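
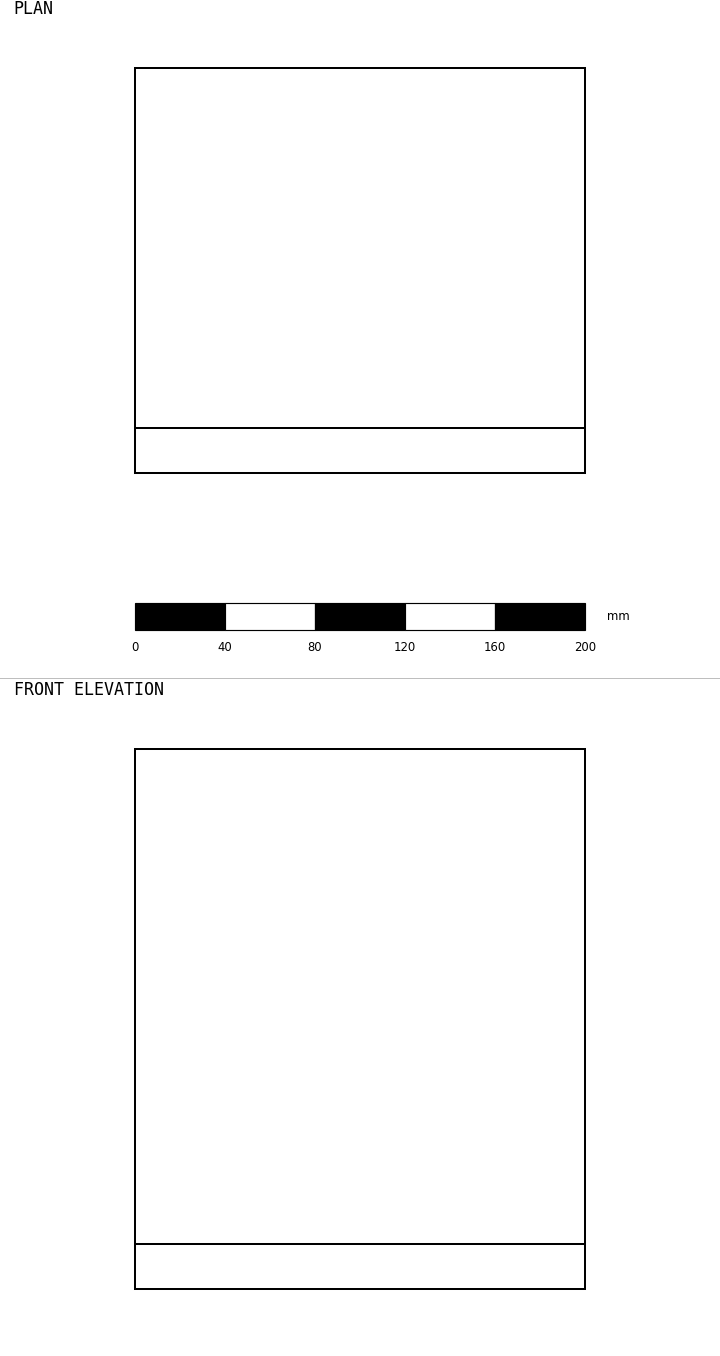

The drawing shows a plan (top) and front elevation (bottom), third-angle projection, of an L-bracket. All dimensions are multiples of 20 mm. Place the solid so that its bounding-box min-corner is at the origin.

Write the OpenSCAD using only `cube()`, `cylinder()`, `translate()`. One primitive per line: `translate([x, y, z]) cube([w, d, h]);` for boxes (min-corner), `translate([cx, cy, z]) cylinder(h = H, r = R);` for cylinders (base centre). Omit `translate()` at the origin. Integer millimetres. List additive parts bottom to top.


cube([200, 180, 20]);
translate([0, 0, 20]) cube([200, 20, 220]);


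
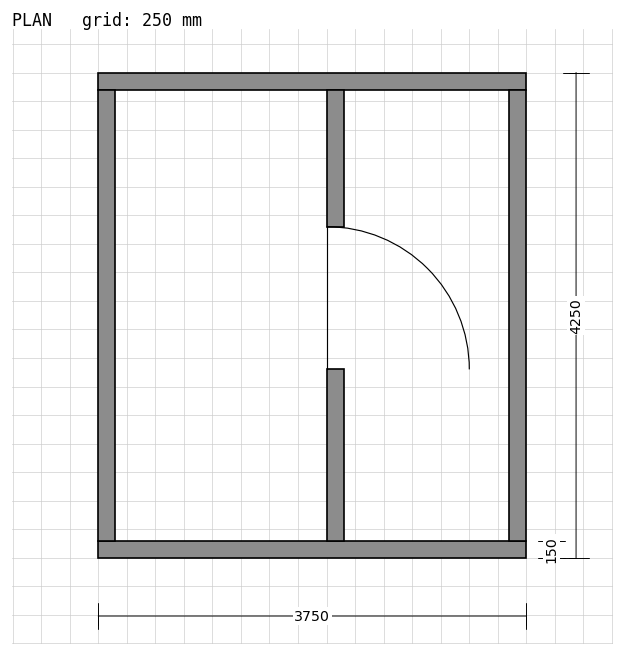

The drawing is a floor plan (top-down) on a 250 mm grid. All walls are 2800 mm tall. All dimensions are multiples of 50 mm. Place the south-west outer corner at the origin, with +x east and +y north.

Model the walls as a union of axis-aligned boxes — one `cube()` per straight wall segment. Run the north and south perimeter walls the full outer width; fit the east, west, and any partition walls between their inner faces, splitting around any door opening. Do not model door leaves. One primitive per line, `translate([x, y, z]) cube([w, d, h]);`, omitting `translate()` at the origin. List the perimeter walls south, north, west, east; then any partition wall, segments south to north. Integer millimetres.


cube([3750, 150, 2800]);
translate([0, 4100, 0]) cube([3750, 150, 2800]);
translate([0, 150, 0]) cube([150, 3950, 2800]);
translate([3600, 150, 0]) cube([150, 3950, 2800]);
translate([2000, 150, 0]) cube([150, 1500, 2800]);
translate([2000, 2900, 0]) cube([150, 1200, 2800]);


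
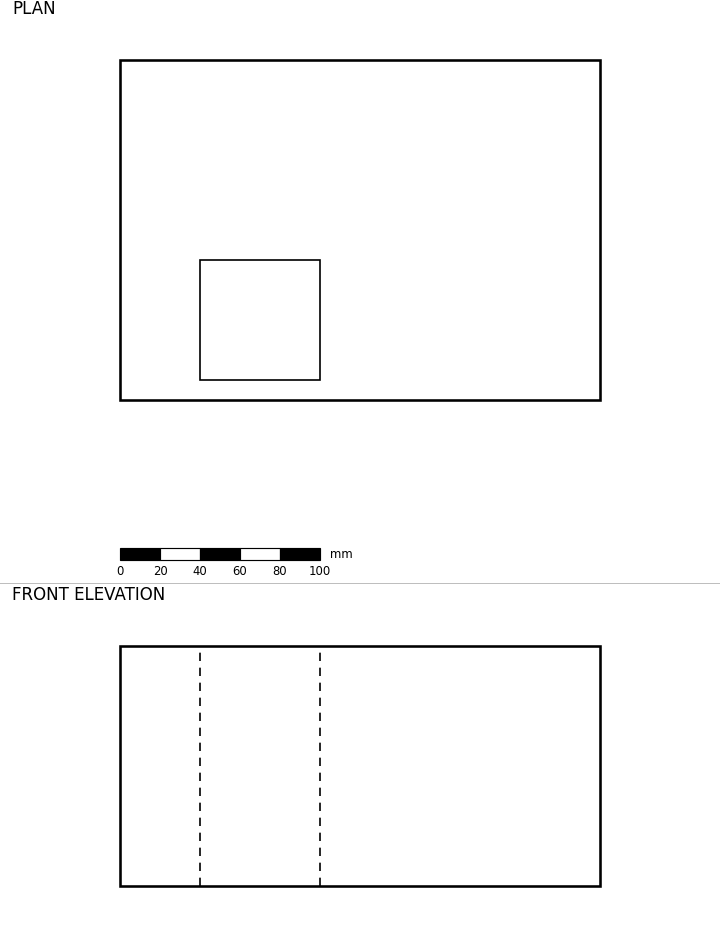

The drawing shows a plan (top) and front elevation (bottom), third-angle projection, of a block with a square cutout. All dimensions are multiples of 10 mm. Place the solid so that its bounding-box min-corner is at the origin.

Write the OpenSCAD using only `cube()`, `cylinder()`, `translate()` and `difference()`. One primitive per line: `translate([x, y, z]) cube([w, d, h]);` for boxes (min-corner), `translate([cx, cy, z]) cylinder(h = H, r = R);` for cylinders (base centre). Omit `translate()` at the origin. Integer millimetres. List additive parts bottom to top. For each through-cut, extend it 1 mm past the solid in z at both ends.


difference() {
  cube([240, 170, 120]);
  translate([40, 10, -1]) cube([60, 60, 122]);
}


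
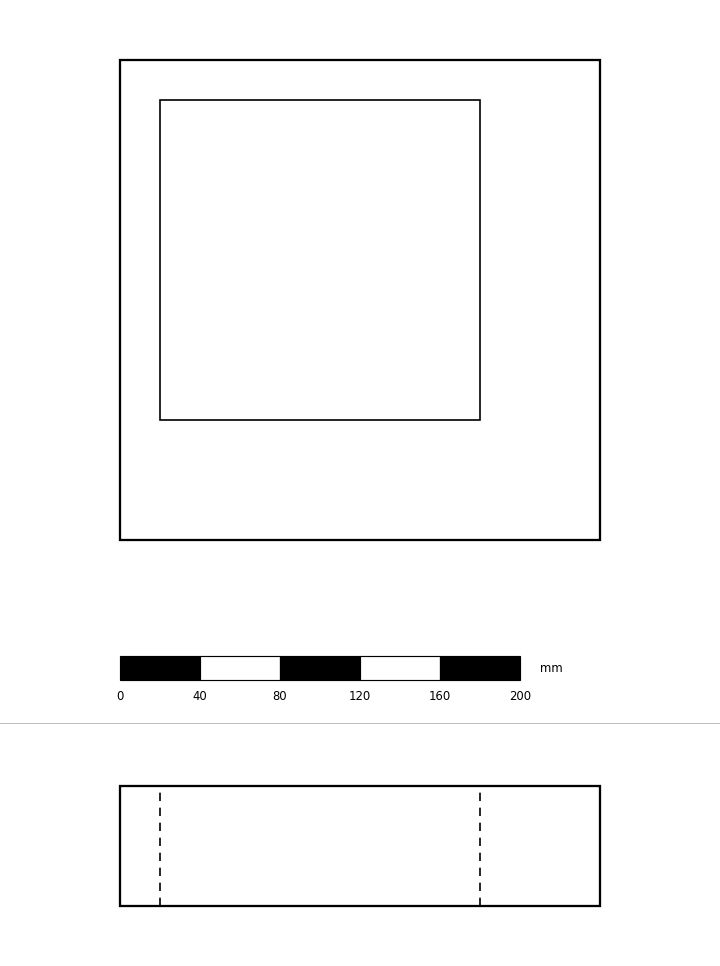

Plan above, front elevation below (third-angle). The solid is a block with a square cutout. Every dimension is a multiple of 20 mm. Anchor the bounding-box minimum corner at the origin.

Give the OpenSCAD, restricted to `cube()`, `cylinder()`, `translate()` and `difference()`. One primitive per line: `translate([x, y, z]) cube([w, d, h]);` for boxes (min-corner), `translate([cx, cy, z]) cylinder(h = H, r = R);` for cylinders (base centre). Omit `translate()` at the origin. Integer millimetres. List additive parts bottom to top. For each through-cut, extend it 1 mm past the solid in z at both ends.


difference() {
  cube([240, 240, 60]);
  translate([20, 60, -1]) cube([160, 160, 62]);
}


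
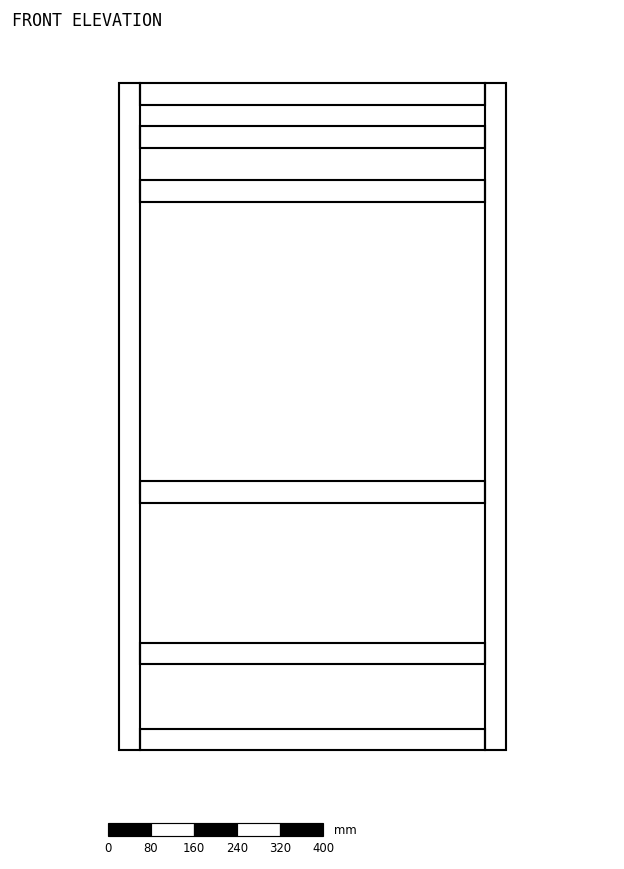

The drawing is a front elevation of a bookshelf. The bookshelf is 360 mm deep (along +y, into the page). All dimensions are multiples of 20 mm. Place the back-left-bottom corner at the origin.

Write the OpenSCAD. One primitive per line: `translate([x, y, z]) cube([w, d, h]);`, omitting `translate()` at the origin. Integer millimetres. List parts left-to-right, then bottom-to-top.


cube([40, 360, 1240]);
translate([40, 0, 0]) cube([640, 360, 40]);
translate([40, 0, 160]) cube([640, 360, 40]);
translate([40, 0, 460]) cube([640, 360, 40]);
translate([40, 0, 1020]) cube([640, 360, 40]);
translate([40, 0, 1120]) cube([640, 360, 40]);
translate([40, 0, 1200]) cube([640, 360, 40]);
translate([680, 0, 0]) cube([40, 360, 1240]);


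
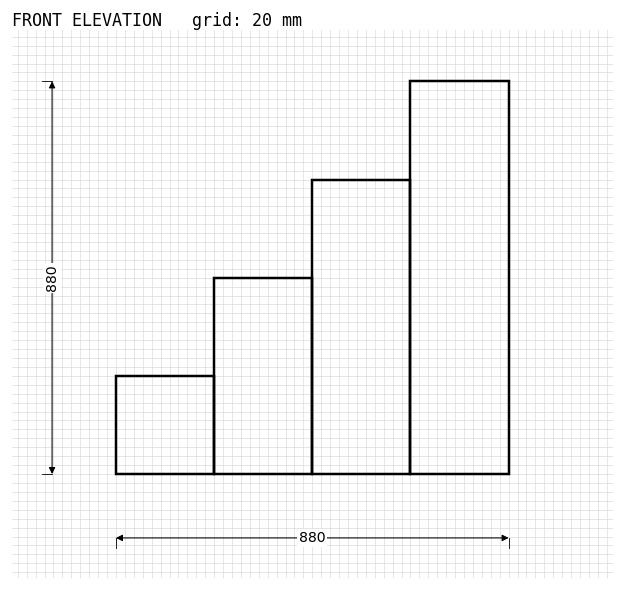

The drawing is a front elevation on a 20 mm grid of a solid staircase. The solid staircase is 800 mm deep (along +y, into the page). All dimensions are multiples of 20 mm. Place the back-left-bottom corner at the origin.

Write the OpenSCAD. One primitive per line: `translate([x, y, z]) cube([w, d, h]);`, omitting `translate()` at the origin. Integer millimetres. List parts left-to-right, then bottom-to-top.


cube([220, 800, 220]);
translate([220, 0, 0]) cube([220, 800, 440]);
translate([440, 0, 0]) cube([220, 800, 660]);
translate([660, 0, 0]) cube([220, 800, 880]);


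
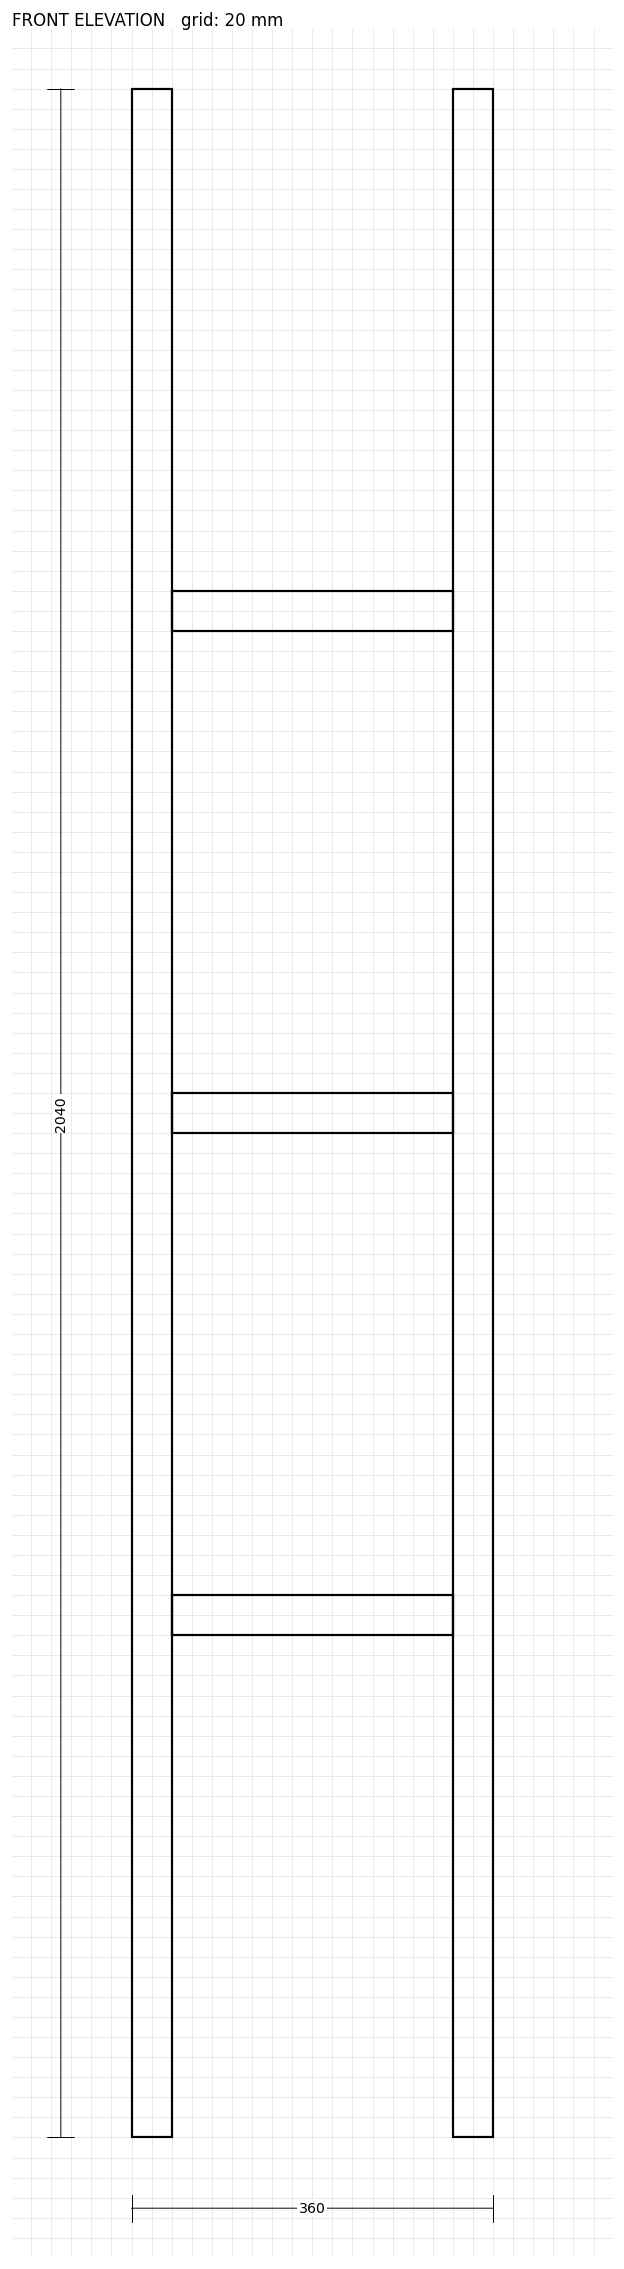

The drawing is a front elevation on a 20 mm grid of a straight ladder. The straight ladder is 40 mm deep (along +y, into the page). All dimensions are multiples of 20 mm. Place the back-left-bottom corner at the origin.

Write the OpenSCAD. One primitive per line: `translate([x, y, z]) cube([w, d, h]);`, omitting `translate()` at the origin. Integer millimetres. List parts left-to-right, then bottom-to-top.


cube([40, 40, 2040]);
translate([40, 0, 500]) cube([280, 40, 40]);
translate([40, 0, 1000]) cube([280, 40, 40]);
translate([40, 0, 1500]) cube([280, 40, 40]);
translate([320, 0, 0]) cube([40, 40, 2040]);


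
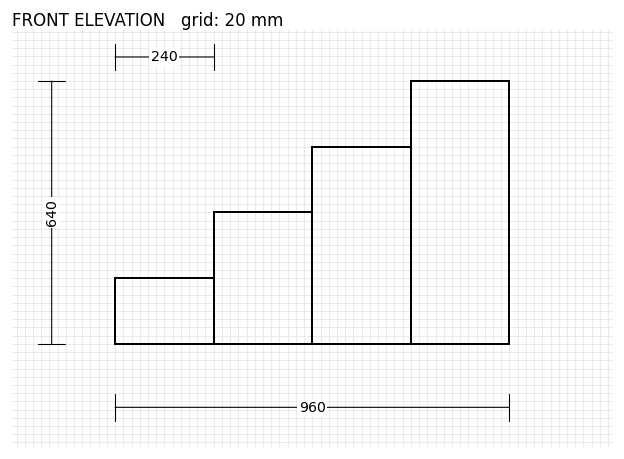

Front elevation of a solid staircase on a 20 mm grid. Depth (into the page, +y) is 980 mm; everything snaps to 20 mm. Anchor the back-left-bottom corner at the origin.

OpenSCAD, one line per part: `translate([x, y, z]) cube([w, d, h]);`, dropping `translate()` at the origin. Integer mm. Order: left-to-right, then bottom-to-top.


cube([240, 980, 160]);
translate([240, 0, 0]) cube([240, 980, 320]);
translate([480, 0, 0]) cube([240, 980, 480]);
translate([720, 0, 0]) cube([240, 980, 640]);


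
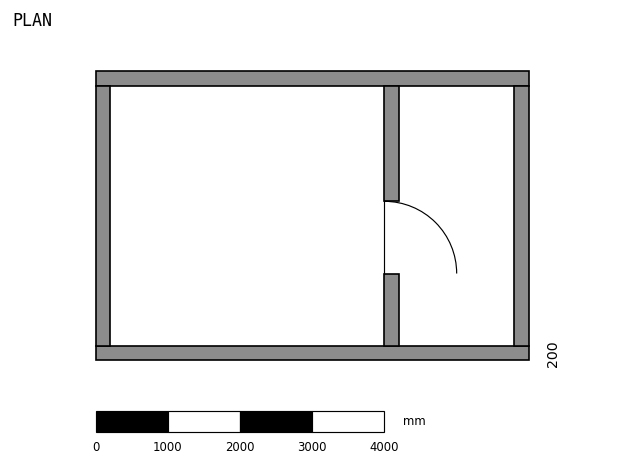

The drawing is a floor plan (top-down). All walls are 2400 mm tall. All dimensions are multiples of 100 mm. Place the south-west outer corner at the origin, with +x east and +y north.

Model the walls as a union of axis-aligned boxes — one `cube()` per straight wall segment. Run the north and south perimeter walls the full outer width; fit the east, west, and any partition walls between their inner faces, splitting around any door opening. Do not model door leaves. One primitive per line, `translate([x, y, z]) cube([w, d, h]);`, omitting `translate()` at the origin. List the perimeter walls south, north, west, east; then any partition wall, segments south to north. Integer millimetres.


cube([6000, 200, 2400]);
translate([0, 3800, 0]) cube([6000, 200, 2400]);
translate([0, 200, 0]) cube([200, 3600, 2400]);
translate([5800, 200, 0]) cube([200, 3600, 2400]);
translate([4000, 200, 0]) cube([200, 1000, 2400]);
translate([4000, 2200, 0]) cube([200, 1600, 2400]);


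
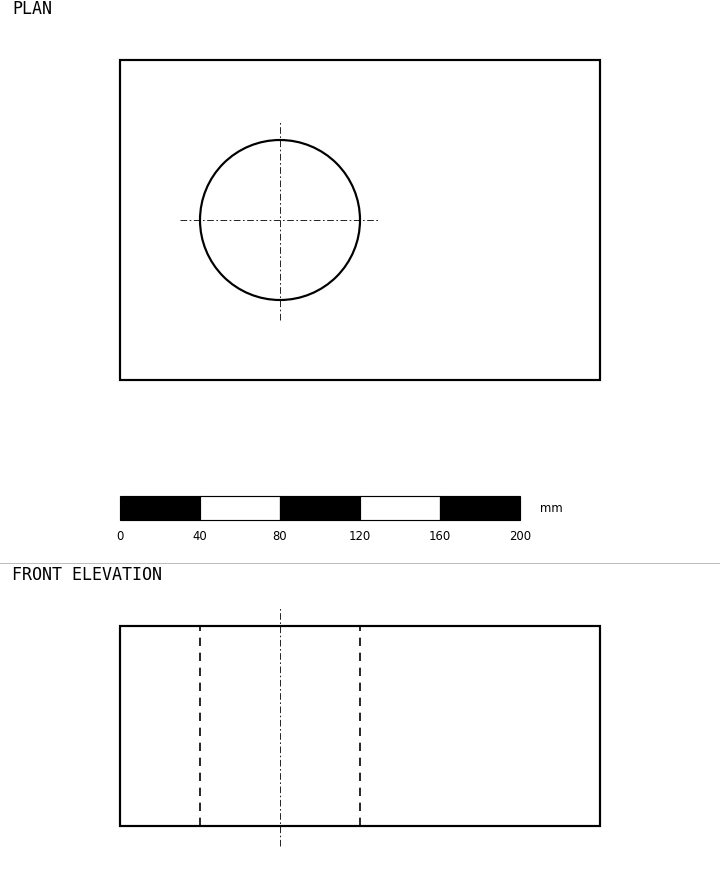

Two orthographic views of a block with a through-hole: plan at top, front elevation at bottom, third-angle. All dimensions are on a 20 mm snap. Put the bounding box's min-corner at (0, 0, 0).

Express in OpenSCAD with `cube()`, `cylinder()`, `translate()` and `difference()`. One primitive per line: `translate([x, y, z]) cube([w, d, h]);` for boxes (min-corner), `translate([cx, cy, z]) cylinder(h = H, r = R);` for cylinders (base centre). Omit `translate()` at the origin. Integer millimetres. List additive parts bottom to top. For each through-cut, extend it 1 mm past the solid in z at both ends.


difference() {
  cube([240, 160, 100]);
  translate([80, 80, -1]) cylinder(h = 102, r = 40);
}


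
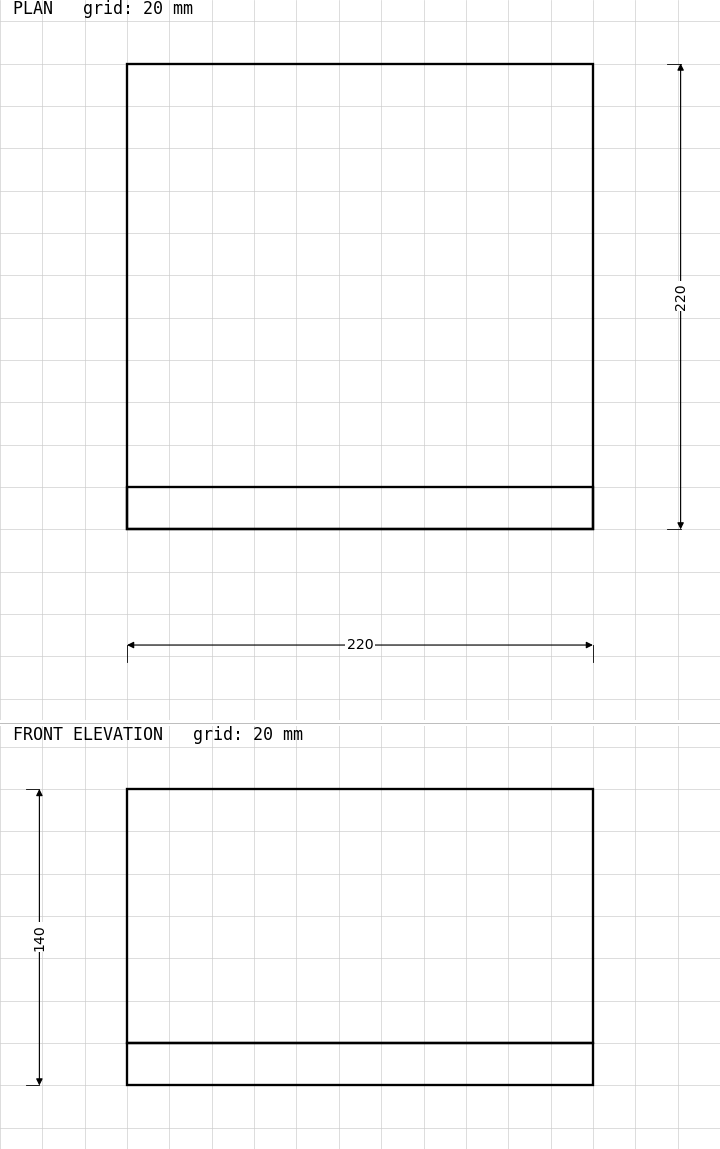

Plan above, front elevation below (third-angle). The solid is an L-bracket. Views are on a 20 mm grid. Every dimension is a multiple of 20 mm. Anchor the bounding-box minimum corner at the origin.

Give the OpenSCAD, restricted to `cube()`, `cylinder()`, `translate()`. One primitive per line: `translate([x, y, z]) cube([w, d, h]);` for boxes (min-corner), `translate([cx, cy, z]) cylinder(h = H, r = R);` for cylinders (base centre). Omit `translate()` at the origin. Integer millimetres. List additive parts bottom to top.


cube([220, 220, 20]);
translate([0, 0, 20]) cube([220, 20, 120]);


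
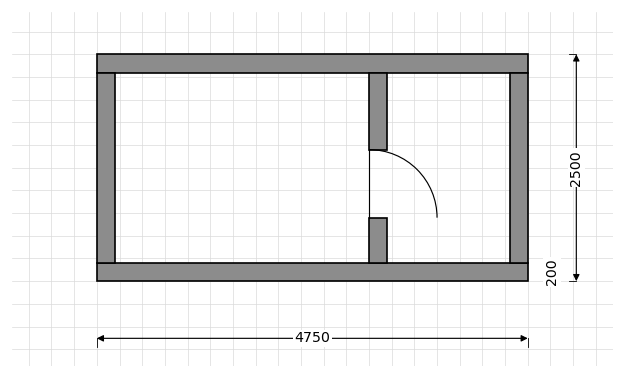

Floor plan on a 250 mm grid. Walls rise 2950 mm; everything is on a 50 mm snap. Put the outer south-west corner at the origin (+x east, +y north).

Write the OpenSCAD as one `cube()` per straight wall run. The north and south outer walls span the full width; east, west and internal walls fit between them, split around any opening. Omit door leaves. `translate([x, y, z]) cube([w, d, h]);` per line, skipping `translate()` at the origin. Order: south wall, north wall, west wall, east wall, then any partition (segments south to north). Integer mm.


cube([4750, 200, 2950]);
translate([0, 2300, 0]) cube([4750, 200, 2950]);
translate([0, 200, 0]) cube([200, 2100, 2950]);
translate([4550, 200, 0]) cube([200, 2100, 2950]);
translate([3000, 200, 0]) cube([200, 500, 2950]);
translate([3000, 1450, 0]) cube([200, 850, 2950]);


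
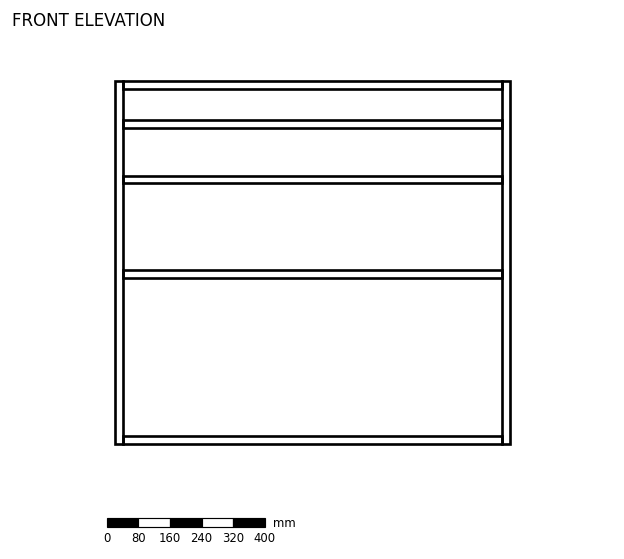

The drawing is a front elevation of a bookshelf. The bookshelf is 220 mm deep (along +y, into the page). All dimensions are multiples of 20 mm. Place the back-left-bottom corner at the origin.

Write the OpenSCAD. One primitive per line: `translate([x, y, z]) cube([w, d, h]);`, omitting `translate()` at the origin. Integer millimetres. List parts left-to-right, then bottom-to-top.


cube([20, 220, 920]);
translate([20, 0, 0]) cube([960, 220, 20]);
translate([20, 0, 420]) cube([960, 220, 20]);
translate([20, 0, 660]) cube([960, 220, 20]);
translate([20, 0, 800]) cube([960, 220, 20]);
translate([20, 0, 900]) cube([960, 220, 20]);
translate([980, 0, 0]) cube([20, 220, 920]);


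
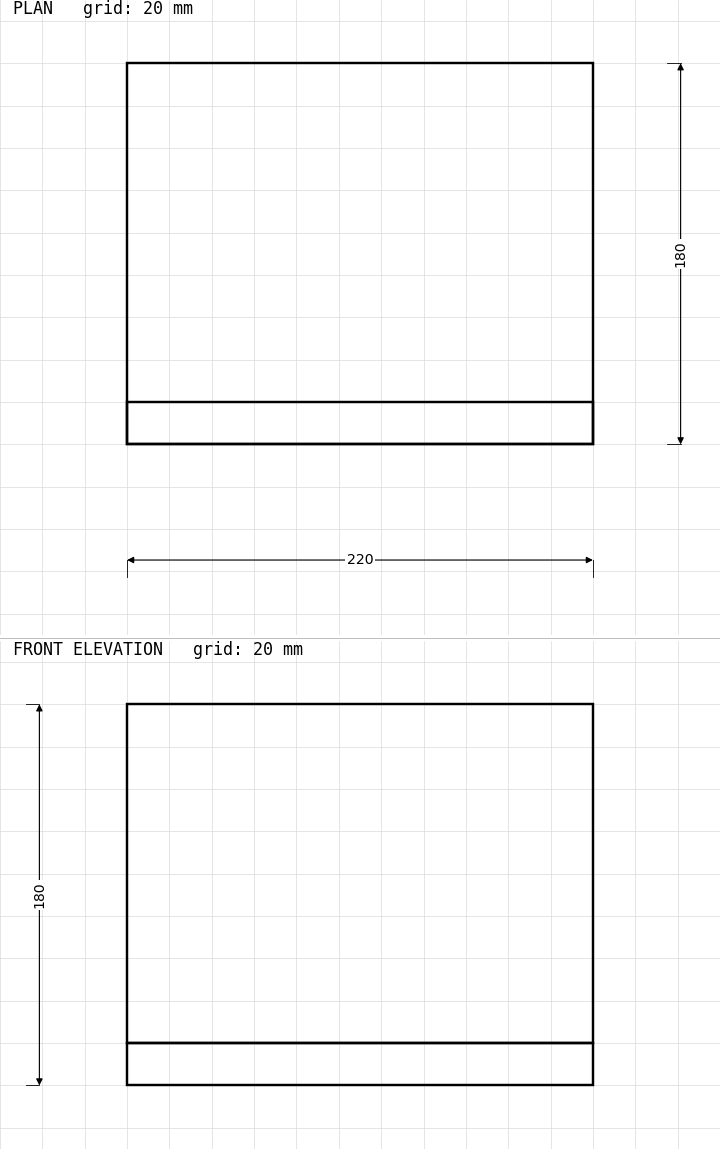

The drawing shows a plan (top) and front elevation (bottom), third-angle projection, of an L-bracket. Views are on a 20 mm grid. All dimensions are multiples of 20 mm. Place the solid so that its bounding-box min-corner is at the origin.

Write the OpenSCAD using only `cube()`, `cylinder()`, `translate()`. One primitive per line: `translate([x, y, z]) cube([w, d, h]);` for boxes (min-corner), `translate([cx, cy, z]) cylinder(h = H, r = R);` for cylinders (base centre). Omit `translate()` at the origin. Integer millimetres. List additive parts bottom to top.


cube([220, 180, 20]);
translate([0, 0, 20]) cube([220, 20, 160]);


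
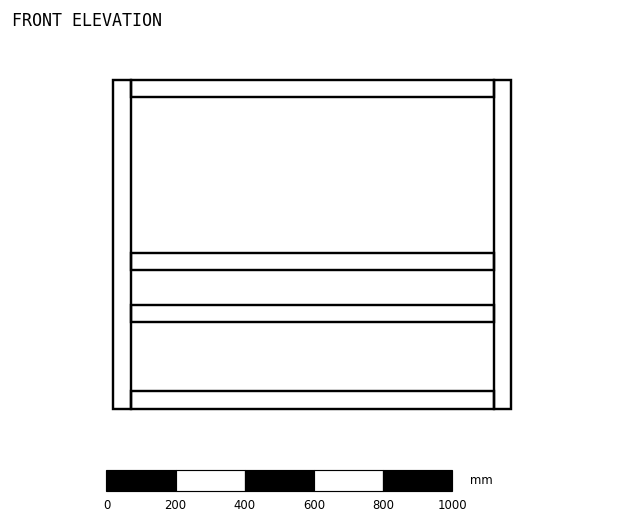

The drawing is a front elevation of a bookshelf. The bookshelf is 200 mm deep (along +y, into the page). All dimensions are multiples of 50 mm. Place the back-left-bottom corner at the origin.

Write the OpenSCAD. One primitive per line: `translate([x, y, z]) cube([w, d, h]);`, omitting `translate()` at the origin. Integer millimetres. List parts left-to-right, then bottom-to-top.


cube([50, 200, 950]);
translate([50, 0, 0]) cube([1050, 200, 50]);
translate([50, 0, 250]) cube([1050, 200, 50]);
translate([50, 0, 400]) cube([1050, 200, 50]);
translate([50, 0, 900]) cube([1050, 200, 50]);
translate([1100, 0, 0]) cube([50, 200, 950]);


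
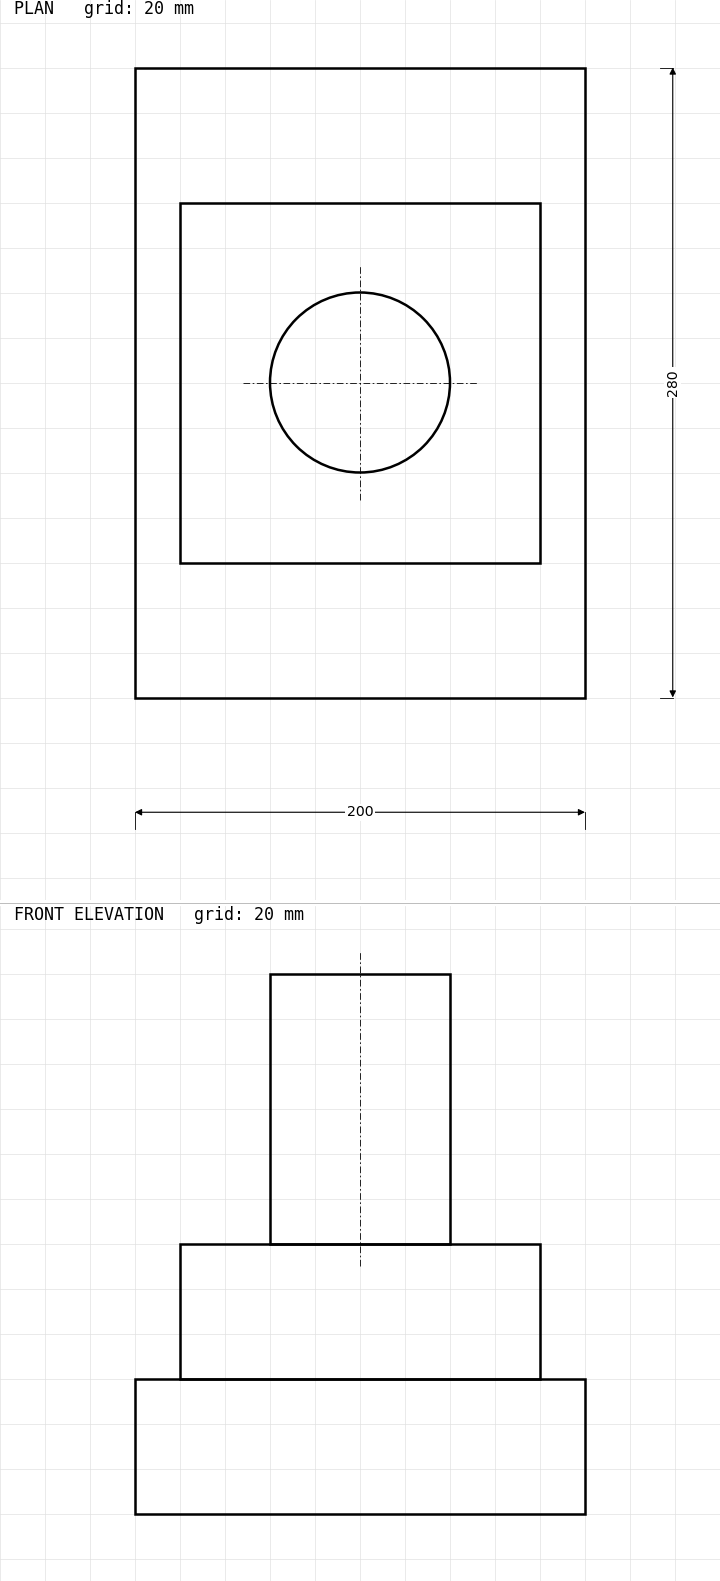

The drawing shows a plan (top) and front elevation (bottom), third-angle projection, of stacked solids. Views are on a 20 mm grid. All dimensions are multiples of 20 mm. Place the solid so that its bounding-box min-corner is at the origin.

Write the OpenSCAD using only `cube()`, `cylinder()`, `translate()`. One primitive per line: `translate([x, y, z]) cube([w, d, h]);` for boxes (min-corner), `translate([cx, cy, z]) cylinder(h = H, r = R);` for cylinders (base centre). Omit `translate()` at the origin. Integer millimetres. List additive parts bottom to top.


cube([200, 280, 60]);
translate([20, 60, 60]) cube([160, 160, 60]);
translate([100, 140, 120]) cylinder(h = 120, r = 40);


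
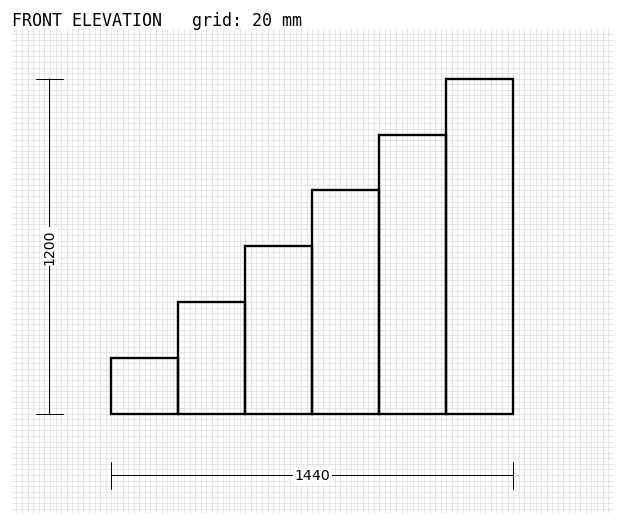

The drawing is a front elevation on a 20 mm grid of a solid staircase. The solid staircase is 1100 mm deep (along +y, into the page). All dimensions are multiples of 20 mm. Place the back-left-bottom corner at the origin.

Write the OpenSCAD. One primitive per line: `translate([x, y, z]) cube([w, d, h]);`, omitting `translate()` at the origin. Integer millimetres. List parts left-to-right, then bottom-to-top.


cube([240, 1100, 200]);
translate([240, 0, 0]) cube([240, 1100, 400]);
translate([480, 0, 0]) cube([240, 1100, 600]);
translate([720, 0, 0]) cube([240, 1100, 800]);
translate([960, 0, 0]) cube([240, 1100, 1000]);
translate([1200, 0, 0]) cube([240, 1100, 1200]);


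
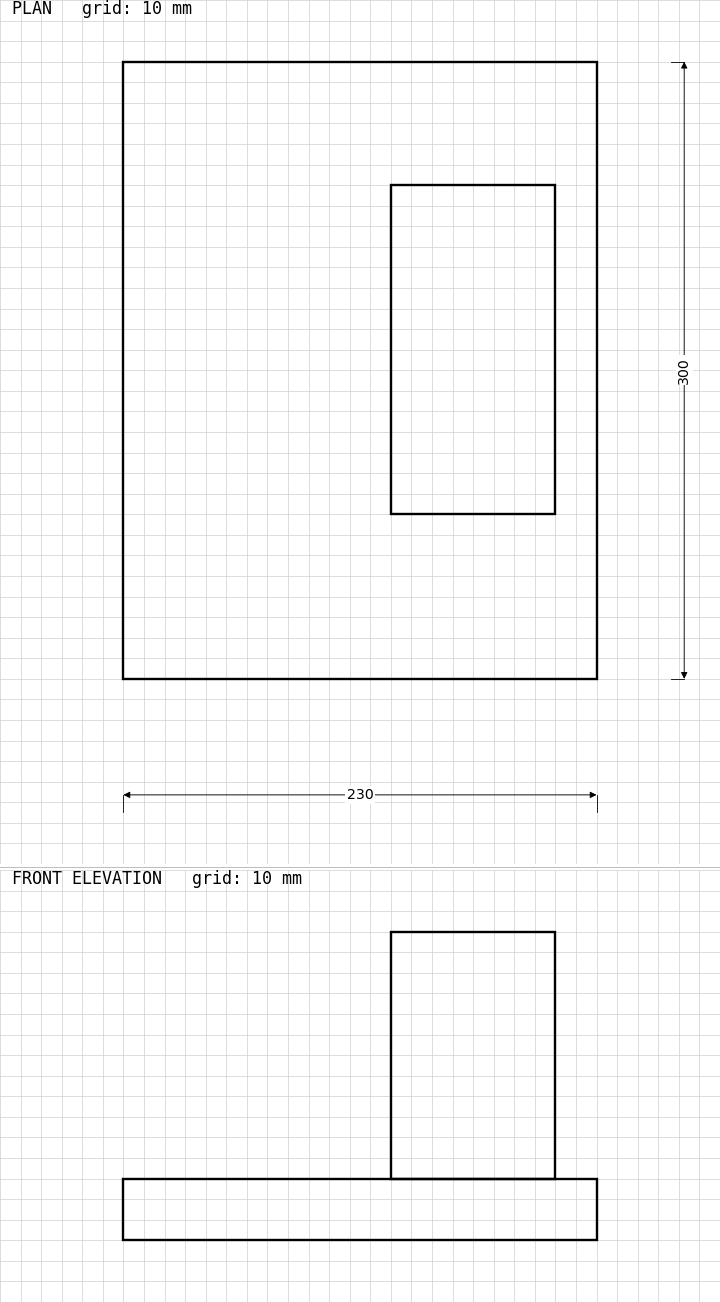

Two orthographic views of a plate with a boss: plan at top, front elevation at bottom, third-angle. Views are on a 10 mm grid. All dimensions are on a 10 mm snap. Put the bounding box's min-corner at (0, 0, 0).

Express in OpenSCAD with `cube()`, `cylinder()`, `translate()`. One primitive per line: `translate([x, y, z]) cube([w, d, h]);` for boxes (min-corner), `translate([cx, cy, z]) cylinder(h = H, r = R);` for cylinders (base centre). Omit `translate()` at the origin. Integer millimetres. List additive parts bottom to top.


cube([230, 300, 30]);
translate([130, 80, 30]) cube([80, 160, 120]);


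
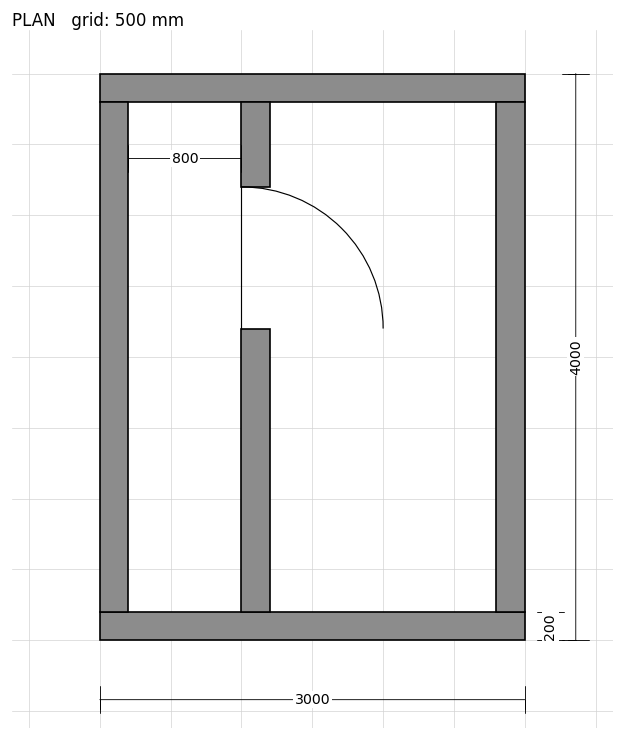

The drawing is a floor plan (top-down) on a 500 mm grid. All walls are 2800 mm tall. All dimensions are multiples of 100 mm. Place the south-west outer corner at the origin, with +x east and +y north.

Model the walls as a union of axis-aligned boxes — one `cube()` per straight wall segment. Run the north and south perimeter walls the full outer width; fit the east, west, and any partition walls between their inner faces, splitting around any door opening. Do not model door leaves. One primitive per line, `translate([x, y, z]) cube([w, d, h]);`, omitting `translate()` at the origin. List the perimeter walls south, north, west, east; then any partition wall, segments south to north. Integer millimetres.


cube([3000, 200, 2800]);
translate([0, 3800, 0]) cube([3000, 200, 2800]);
translate([0, 200, 0]) cube([200, 3600, 2800]);
translate([2800, 200, 0]) cube([200, 3600, 2800]);
translate([1000, 200, 0]) cube([200, 2000, 2800]);
translate([1000, 3200, 0]) cube([200, 600, 2800]);


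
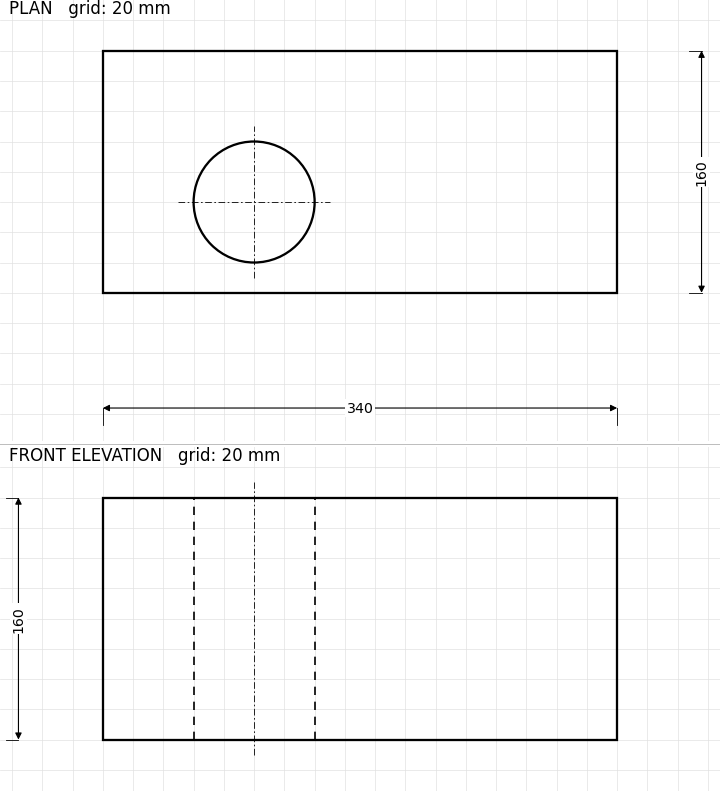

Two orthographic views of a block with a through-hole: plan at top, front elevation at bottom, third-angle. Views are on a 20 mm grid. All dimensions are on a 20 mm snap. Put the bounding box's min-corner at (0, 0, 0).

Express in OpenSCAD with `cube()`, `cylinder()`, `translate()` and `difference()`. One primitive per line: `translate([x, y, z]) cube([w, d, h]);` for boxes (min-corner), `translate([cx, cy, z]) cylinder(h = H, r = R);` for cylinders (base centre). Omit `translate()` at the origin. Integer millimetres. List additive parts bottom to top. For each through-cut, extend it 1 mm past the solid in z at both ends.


difference() {
  cube([340, 160, 160]);
  translate([100, 60, -1]) cylinder(h = 162, r = 40);
}


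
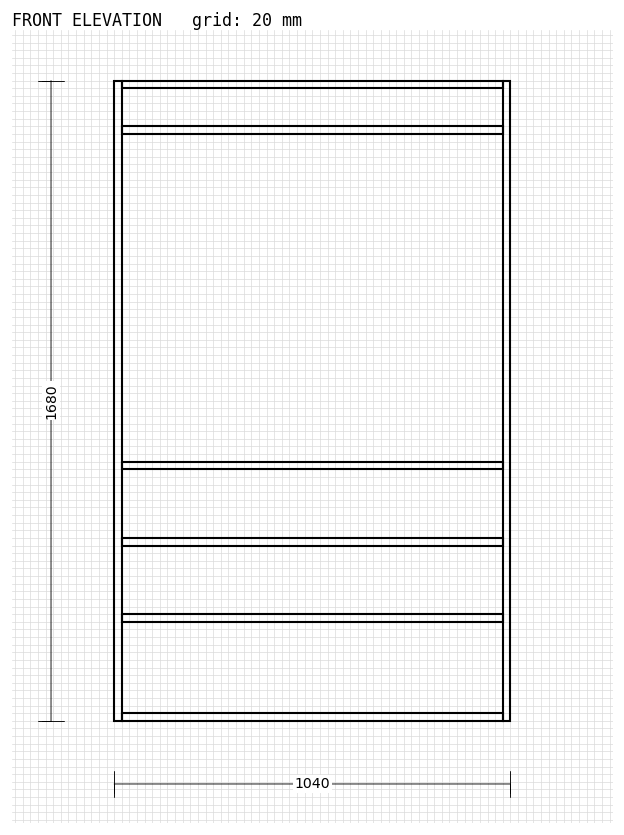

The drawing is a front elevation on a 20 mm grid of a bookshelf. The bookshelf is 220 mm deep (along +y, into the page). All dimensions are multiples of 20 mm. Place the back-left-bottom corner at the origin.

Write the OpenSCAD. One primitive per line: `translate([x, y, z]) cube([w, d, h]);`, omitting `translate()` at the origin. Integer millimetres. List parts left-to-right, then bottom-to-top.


cube([20, 220, 1680]);
translate([20, 0, 0]) cube([1000, 220, 20]);
translate([20, 0, 260]) cube([1000, 220, 20]);
translate([20, 0, 460]) cube([1000, 220, 20]);
translate([20, 0, 660]) cube([1000, 220, 20]);
translate([20, 0, 1540]) cube([1000, 220, 20]);
translate([20, 0, 1660]) cube([1000, 220, 20]);
translate([1020, 0, 0]) cube([20, 220, 1680]);


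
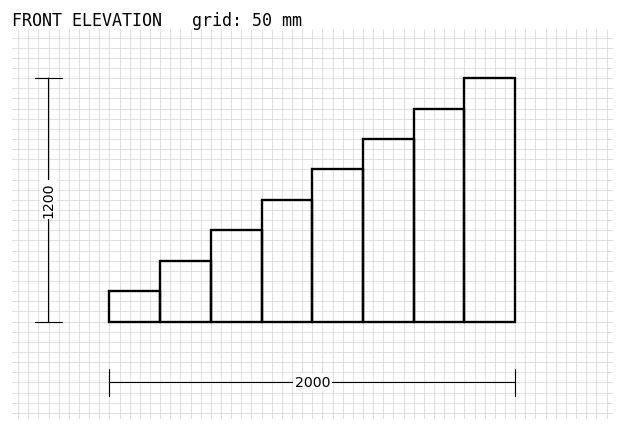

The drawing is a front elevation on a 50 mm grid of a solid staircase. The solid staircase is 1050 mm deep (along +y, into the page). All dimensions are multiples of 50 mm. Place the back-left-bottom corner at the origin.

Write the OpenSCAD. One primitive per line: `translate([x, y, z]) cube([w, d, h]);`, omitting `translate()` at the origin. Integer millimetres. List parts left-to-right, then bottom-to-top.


cube([250, 1050, 150]);
translate([250, 0, 0]) cube([250, 1050, 300]);
translate([500, 0, 0]) cube([250, 1050, 450]);
translate([750, 0, 0]) cube([250, 1050, 600]);
translate([1000, 0, 0]) cube([250, 1050, 750]);
translate([1250, 0, 0]) cube([250, 1050, 900]);
translate([1500, 0, 0]) cube([250, 1050, 1050]);
translate([1750, 0, 0]) cube([250, 1050, 1200]);


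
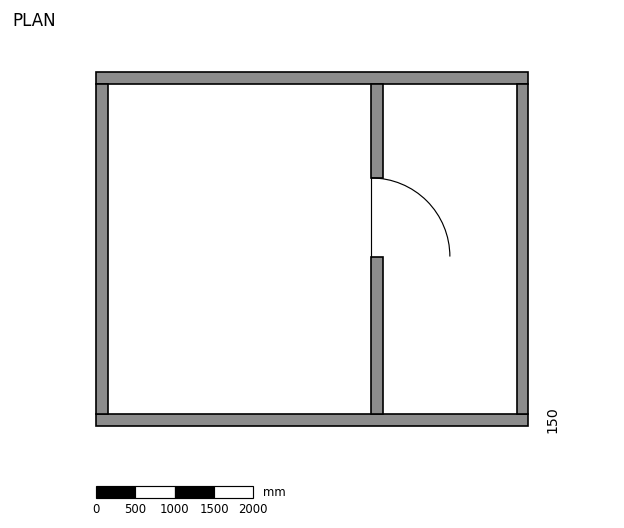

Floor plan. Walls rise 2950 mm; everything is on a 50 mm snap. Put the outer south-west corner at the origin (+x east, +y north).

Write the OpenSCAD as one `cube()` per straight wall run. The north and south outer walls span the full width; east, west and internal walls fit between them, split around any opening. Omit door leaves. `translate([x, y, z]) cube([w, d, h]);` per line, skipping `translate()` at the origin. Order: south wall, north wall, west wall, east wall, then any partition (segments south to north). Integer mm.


cube([5500, 150, 2950]);
translate([0, 4350, 0]) cube([5500, 150, 2950]);
translate([0, 150, 0]) cube([150, 4200, 2950]);
translate([5350, 150, 0]) cube([150, 4200, 2950]);
translate([3500, 150, 0]) cube([150, 2000, 2950]);
translate([3500, 3150, 0]) cube([150, 1200, 2950]);


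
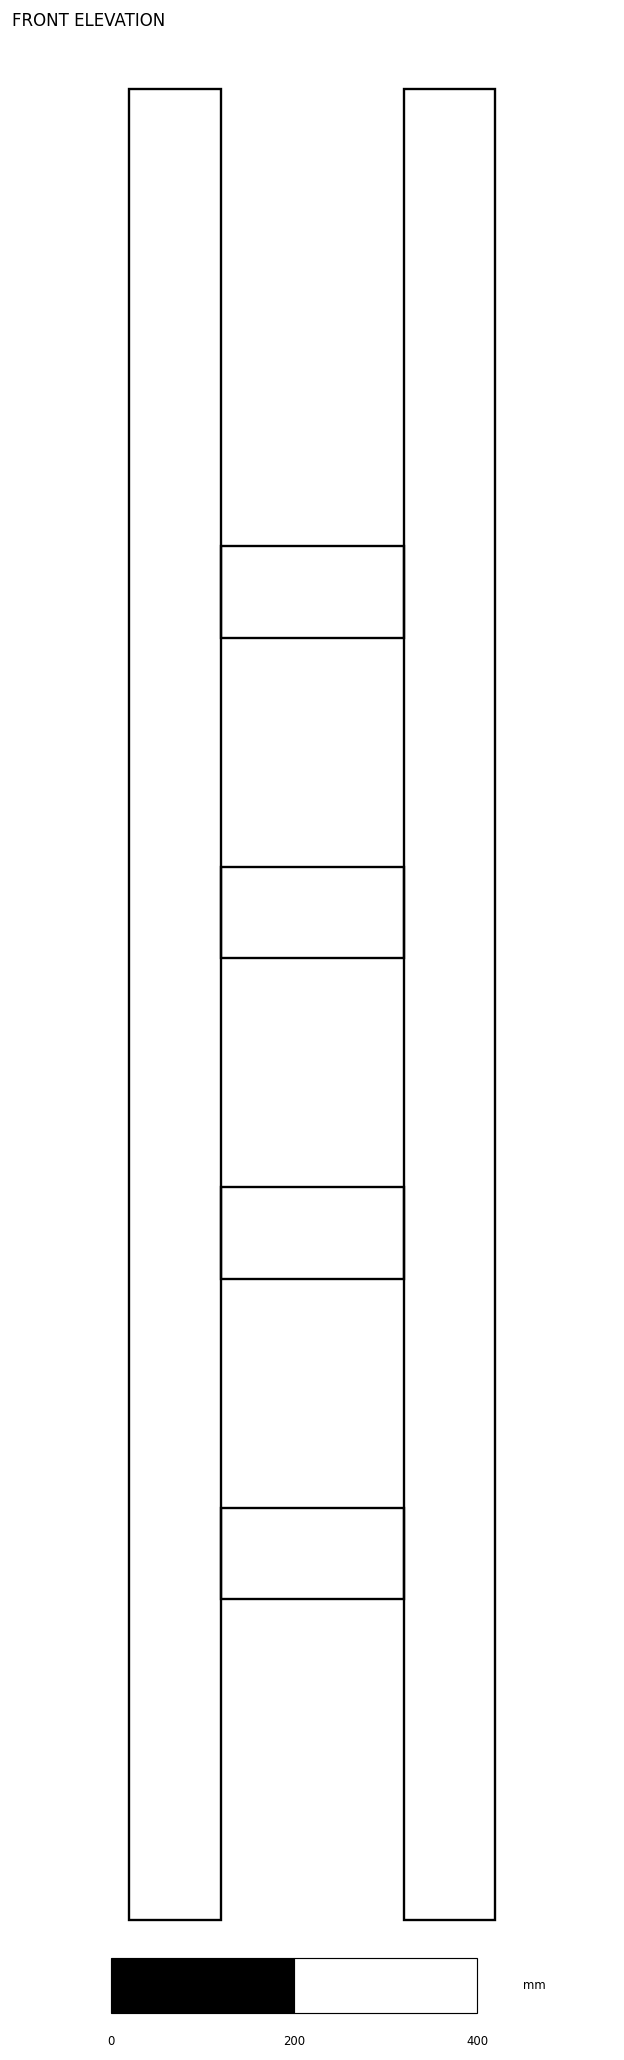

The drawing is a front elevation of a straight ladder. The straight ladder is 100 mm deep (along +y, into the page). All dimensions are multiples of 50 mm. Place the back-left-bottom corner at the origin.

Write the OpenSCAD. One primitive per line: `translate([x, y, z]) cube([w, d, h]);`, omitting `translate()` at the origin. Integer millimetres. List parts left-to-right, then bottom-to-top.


cube([100, 100, 2000]);
translate([100, 0, 350]) cube([200, 100, 100]);
translate([100, 0, 700]) cube([200, 100, 100]);
translate([100, 0, 1050]) cube([200, 100, 100]);
translate([100, 0, 1400]) cube([200, 100, 100]);
translate([300, 0, 0]) cube([100, 100, 2000]);


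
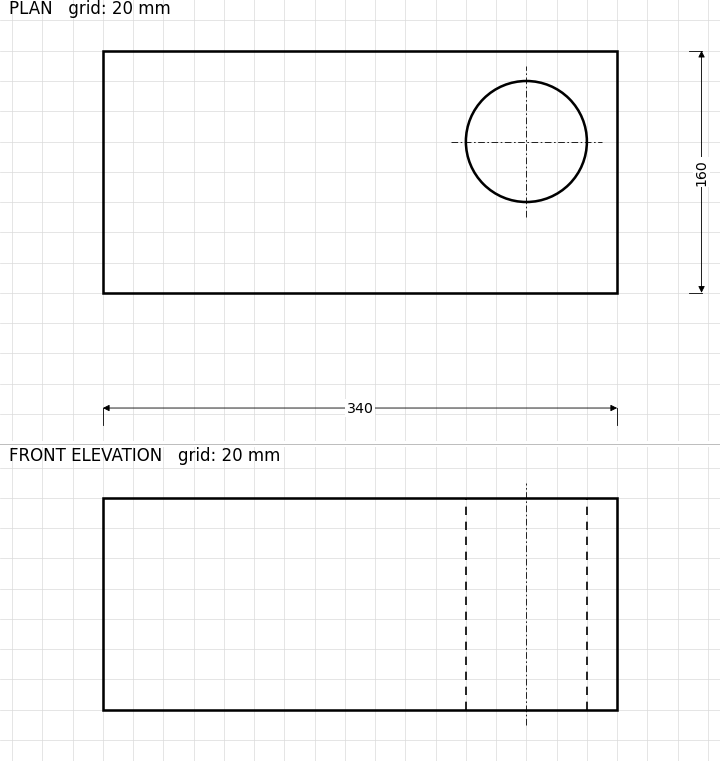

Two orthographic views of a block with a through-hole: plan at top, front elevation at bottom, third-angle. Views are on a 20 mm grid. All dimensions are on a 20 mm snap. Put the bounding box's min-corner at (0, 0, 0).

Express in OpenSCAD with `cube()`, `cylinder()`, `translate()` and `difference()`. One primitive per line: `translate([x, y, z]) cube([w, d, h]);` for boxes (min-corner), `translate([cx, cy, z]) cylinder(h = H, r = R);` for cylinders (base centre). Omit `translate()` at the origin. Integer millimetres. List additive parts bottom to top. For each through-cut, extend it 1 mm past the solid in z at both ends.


difference() {
  cube([340, 160, 140]);
  translate([280, 100, -1]) cylinder(h = 142, r = 40);
}


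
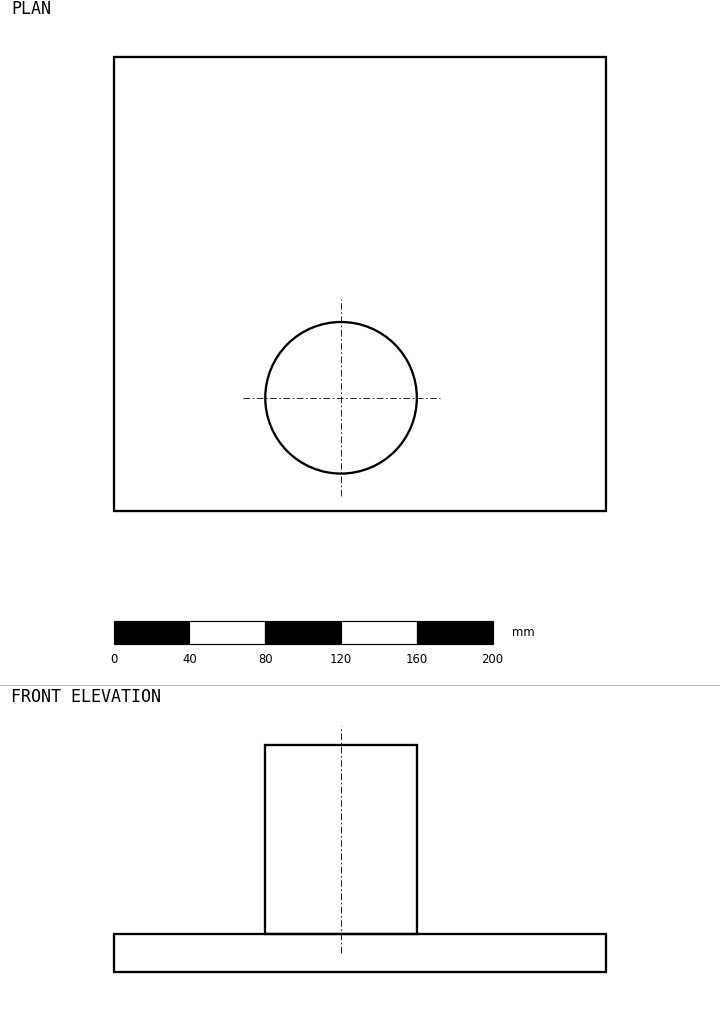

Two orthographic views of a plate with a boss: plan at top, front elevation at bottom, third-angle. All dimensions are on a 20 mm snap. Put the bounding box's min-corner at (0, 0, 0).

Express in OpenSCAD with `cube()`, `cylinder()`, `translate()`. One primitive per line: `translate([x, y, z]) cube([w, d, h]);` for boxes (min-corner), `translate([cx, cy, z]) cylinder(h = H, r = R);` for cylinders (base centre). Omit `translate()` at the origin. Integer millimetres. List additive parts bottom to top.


cube([260, 240, 20]);
translate([120, 60, 20]) cylinder(h = 100, r = 40);


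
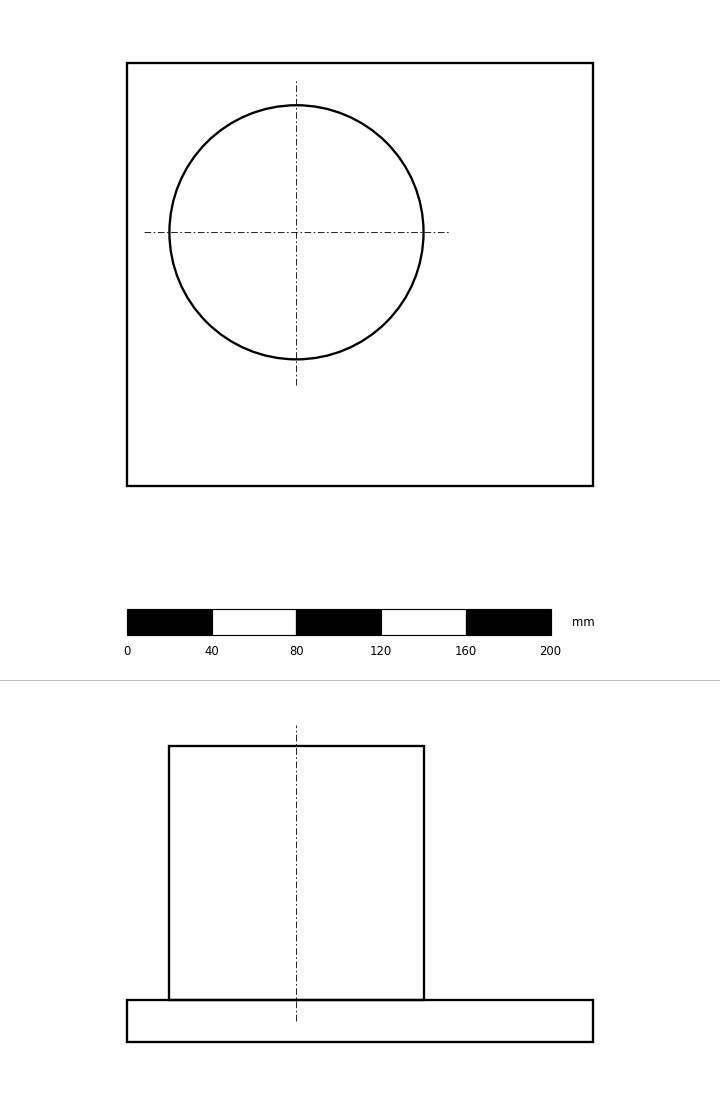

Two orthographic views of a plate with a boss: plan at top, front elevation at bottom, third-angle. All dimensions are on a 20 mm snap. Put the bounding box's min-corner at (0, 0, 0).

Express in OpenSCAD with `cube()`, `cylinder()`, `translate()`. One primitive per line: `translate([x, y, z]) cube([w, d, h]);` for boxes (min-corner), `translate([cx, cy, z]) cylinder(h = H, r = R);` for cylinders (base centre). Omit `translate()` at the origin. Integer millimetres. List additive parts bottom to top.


cube([220, 200, 20]);
translate([80, 120, 20]) cylinder(h = 120, r = 60);


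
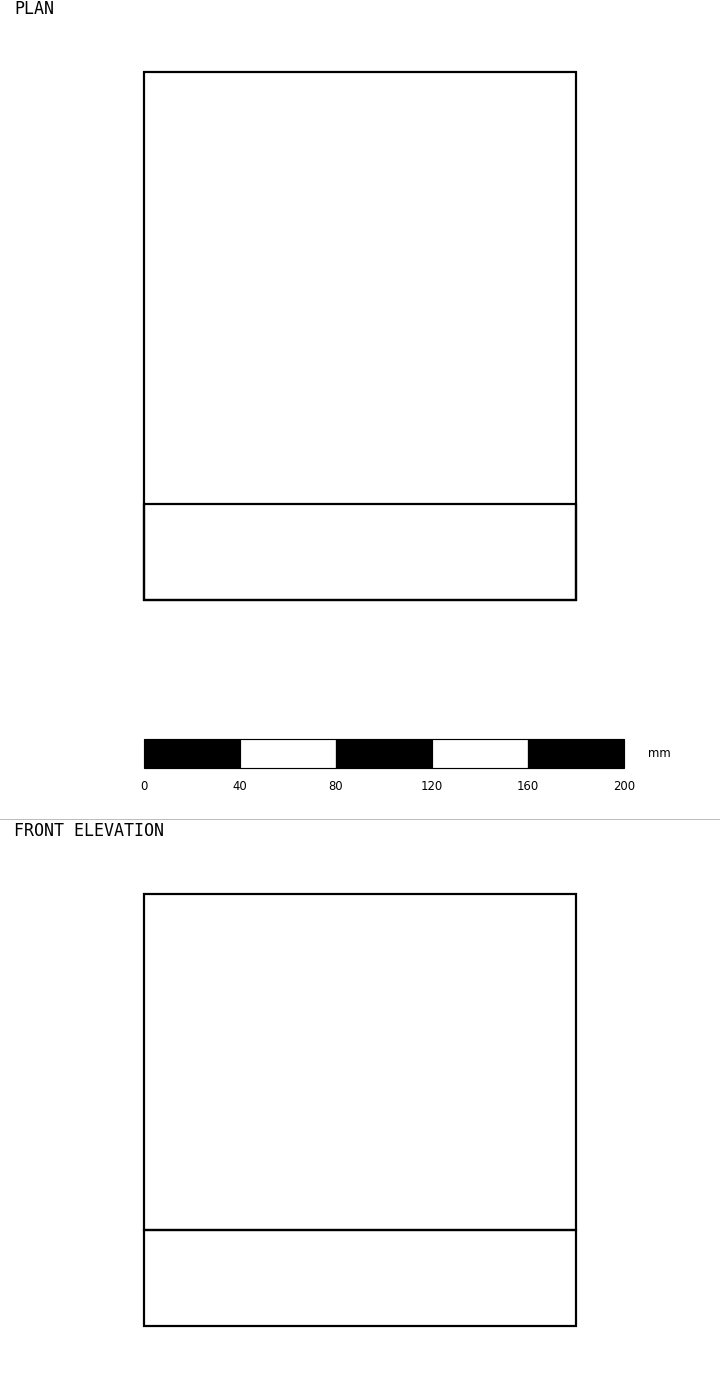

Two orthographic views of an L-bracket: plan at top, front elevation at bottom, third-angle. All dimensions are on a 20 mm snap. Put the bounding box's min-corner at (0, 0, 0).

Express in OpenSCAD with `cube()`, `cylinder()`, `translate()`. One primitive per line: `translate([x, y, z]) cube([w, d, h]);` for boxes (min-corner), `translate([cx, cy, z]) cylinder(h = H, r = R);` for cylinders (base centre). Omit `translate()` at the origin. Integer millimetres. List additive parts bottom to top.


cube([180, 220, 40]);
translate([0, 0, 40]) cube([180, 40, 140]);


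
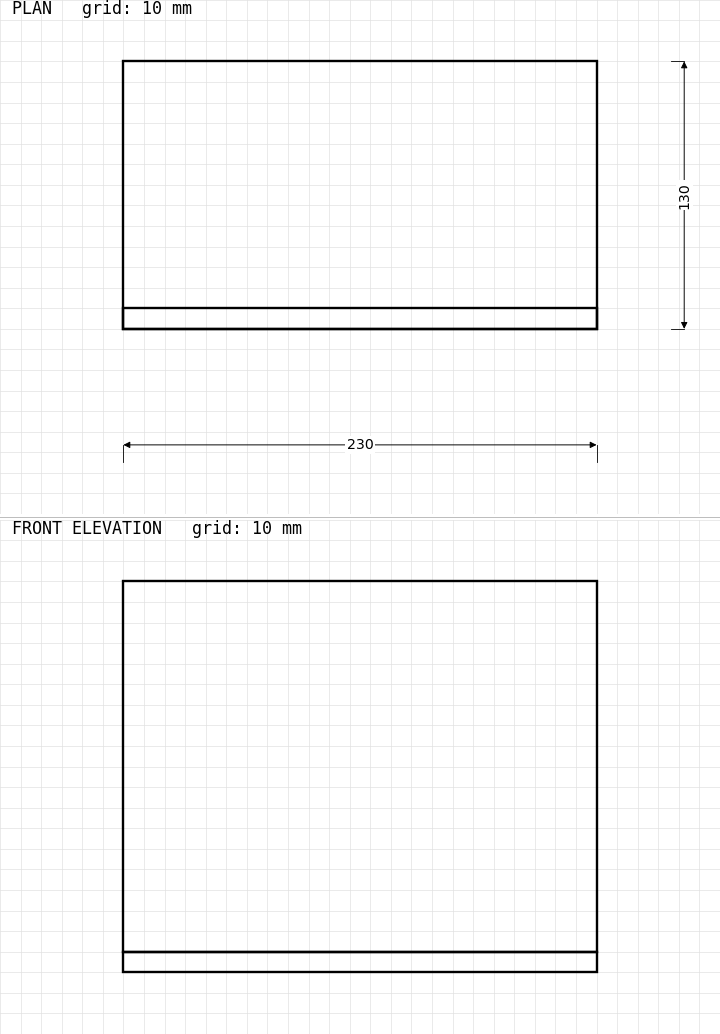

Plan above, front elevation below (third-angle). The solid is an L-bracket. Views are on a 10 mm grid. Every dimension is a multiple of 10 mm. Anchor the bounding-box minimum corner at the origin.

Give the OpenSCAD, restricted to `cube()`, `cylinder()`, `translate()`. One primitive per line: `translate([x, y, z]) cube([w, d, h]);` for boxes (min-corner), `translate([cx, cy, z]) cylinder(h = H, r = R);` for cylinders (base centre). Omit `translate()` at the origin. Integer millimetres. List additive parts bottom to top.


cube([230, 130, 10]);
translate([0, 0, 10]) cube([230, 10, 180]);


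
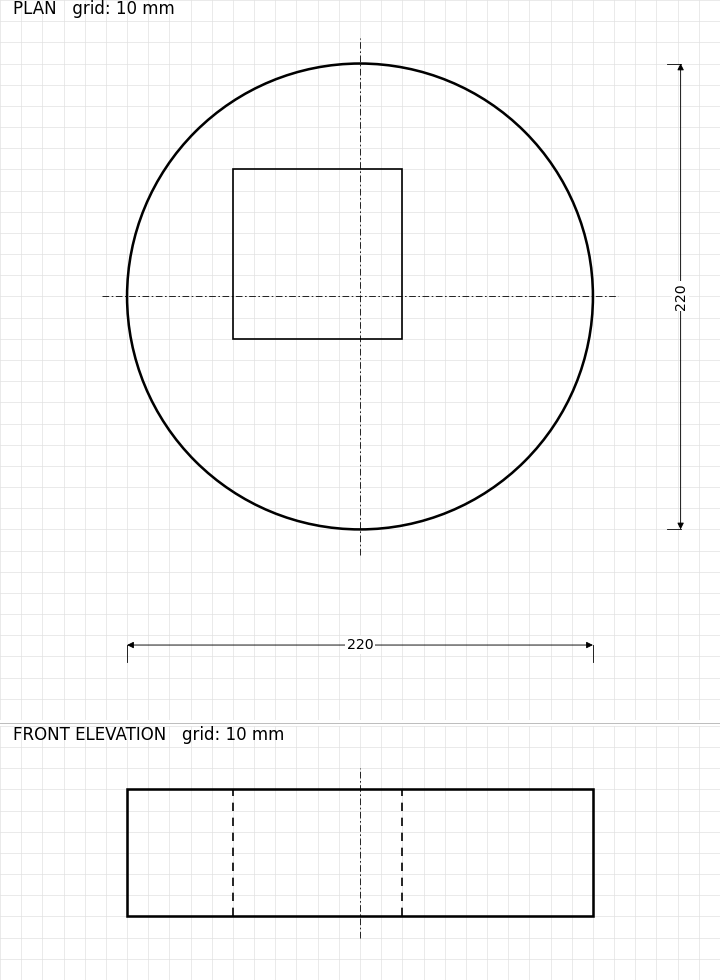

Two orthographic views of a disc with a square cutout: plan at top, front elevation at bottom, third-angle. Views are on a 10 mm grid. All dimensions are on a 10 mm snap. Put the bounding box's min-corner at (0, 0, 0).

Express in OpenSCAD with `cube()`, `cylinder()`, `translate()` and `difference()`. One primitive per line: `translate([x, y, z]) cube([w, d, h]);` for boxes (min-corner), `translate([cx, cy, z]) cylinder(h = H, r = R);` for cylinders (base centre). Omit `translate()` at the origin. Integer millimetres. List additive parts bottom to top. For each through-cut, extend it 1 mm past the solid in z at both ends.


difference() {
  translate([110, 110, 0]) cylinder(h = 60, r = 110);
  translate([50, 90, -1]) cube([80, 80, 62]);
}


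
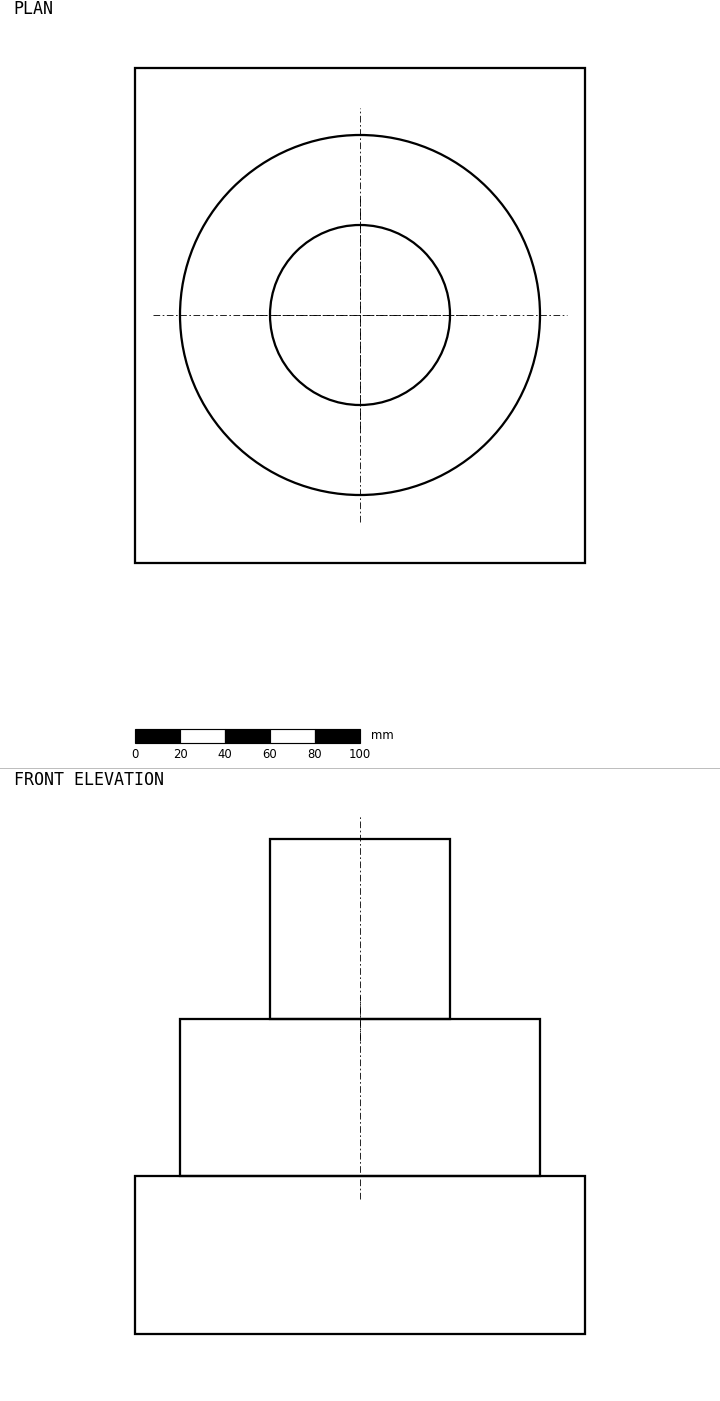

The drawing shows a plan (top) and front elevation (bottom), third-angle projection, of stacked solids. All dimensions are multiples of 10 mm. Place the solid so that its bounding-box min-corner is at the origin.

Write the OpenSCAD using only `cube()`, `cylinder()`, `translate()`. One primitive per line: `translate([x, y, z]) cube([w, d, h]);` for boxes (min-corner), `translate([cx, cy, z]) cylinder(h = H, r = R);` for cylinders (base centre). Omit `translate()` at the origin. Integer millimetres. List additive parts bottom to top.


cube([200, 220, 70]);
translate([100, 110, 70]) cylinder(h = 70, r = 80);
translate([100, 110, 140]) cylinder(h = 80, r = 40);


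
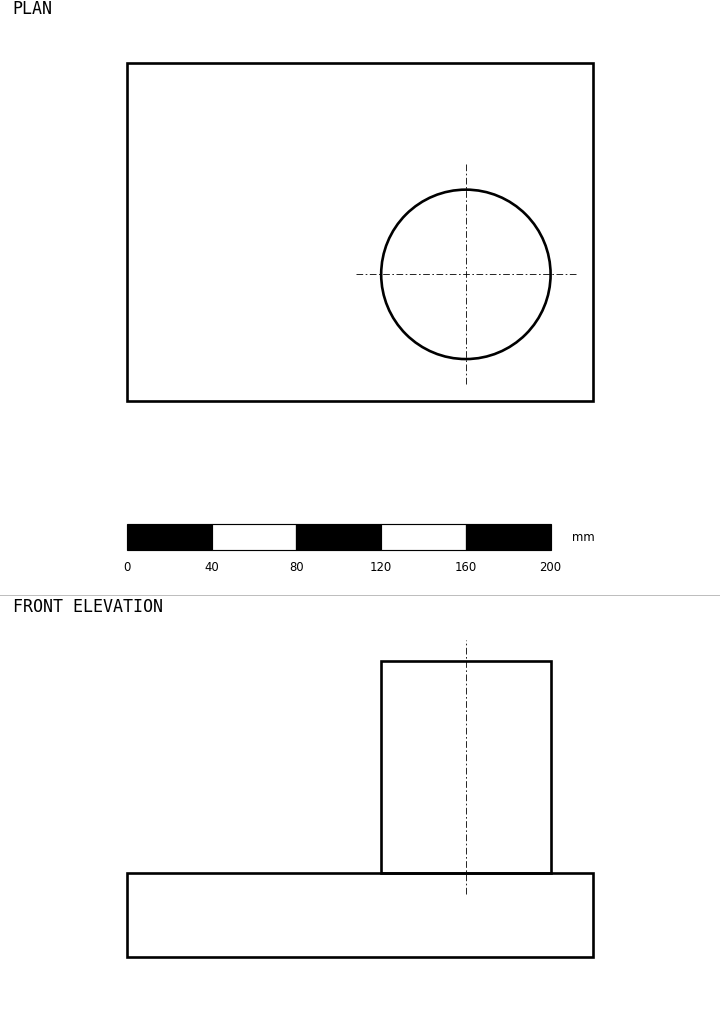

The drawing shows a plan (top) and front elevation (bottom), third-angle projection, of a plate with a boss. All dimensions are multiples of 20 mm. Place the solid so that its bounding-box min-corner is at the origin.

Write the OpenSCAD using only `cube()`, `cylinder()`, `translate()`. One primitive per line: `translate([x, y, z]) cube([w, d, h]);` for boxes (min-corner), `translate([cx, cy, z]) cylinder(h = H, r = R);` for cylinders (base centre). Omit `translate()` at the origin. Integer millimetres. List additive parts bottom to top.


cube([220, 160, 40]);
translate([160, 60, 40]) cylinder(h = 100, r = 40);


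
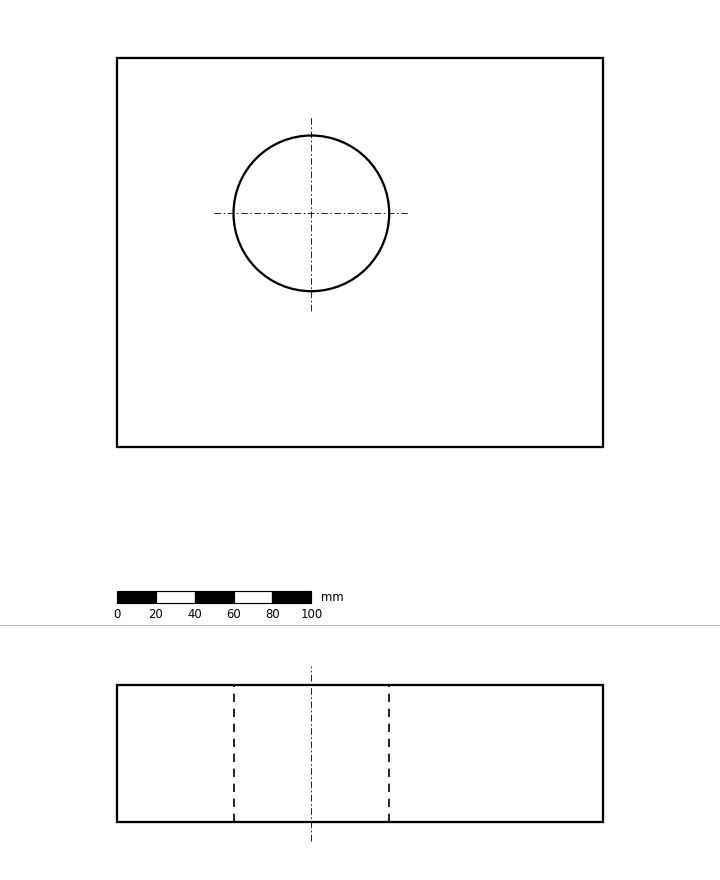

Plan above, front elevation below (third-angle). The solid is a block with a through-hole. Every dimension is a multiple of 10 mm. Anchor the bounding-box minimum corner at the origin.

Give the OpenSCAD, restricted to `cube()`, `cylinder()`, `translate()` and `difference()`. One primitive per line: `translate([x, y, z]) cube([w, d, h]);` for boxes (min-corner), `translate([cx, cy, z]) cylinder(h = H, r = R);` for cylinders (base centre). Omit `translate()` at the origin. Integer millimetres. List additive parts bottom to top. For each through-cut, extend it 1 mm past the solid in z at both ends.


difference() {
  cube([250, 200, 70]);
  translate([100, 120, -1]) cylinder(h = 72, r = 40);
}


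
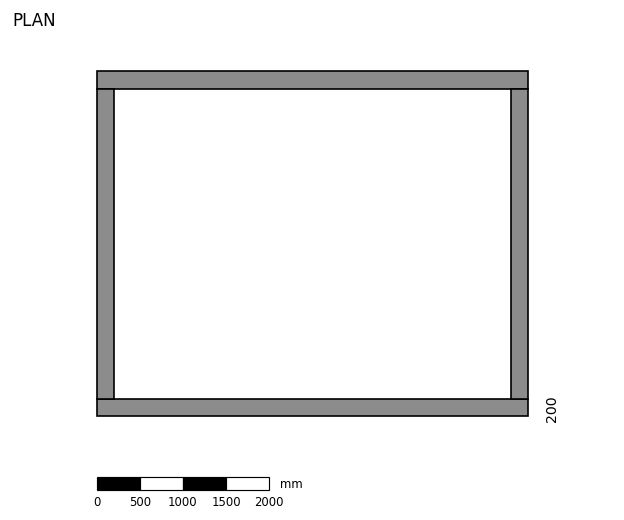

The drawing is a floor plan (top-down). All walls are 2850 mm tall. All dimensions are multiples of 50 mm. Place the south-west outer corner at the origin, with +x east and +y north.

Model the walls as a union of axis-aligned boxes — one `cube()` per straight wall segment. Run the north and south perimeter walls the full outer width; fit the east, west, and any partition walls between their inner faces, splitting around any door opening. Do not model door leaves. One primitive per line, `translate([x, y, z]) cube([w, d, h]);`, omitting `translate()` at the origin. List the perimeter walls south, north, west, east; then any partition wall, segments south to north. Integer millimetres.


cube([5000, 200, 2850]);
translate([0, 3800, 0]) cube([5000, 200, 2850]);
translate([0, 200, 0]) cube([200, 3600, 2850]);
translate([4800, 200, 0]) cube([200, 3600, 2850]);


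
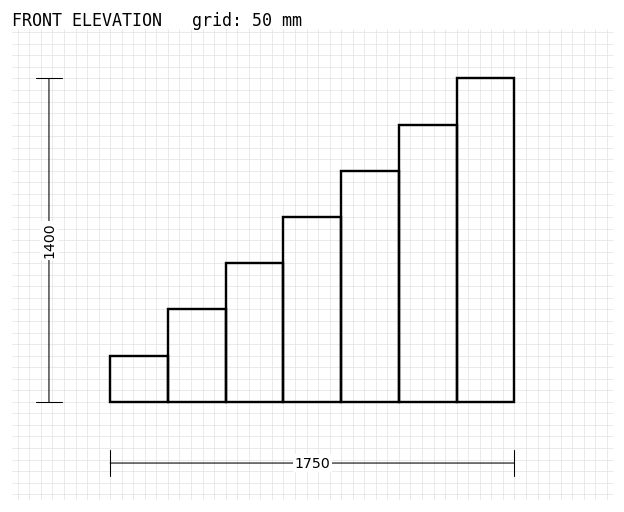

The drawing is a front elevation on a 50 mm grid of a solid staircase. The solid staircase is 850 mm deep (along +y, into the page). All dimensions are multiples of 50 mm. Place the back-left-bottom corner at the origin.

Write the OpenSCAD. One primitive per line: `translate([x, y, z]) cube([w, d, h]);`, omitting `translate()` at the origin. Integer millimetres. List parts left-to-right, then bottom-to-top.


cube([250, 850, 200]);
translate([250, 0, 0]) cube([250, 850, 400]);
translate([500, 0, 0]) cube([250, 850, 600]);
translate([750, 0, 0]) cube([250, 850, 800]);
translate([1000, 0, 0]) cube([250, 850, 1000]);
translate([1250, 0, 0]) cube([250, 850, 1200]);
translate([1500, 0, 0]) cube([250, 850, 1400]);
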